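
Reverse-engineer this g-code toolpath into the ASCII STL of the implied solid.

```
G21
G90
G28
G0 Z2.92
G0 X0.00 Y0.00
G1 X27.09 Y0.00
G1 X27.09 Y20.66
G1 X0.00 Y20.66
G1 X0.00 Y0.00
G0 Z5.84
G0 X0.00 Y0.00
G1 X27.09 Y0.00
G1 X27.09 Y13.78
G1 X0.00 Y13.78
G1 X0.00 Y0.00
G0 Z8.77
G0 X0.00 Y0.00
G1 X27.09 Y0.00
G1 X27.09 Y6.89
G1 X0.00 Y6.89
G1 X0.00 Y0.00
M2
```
solid part
  facet normal 0.0000 0.0000 -1.0000
    outer loop
      vertex 27.09 27.55 0.00
      vertex 27.09 0.00 0.00
      vertex 0.00 0.00 0.00
    endloop
  endfacet
  facet normal 0.0000 0.0000 -1.0000
    outer loop
      vertex 0.00 27.55 0.00
      vertex 27.09 27.55 0.00
      vertex 0.00 0.00 0.00
    endloop
  endfacet
  facet normal 0.0000 -1.0000 0.0000
    outer loop
      vertex 0.00 0.00 0.00
      vertex 27.09 0.00 0.00
      vertex 27.09 0.00 11.69
    endloop
  endfacet
  facet normal 0.0000 -1.0000 0.0000
    outer loop
      vertex 0.00 0.00 0.00
      vertex 27.09 0.00 11.69
      vertex 0.00 0.00 11.69
    endloop
  endfacet
  facet normal 0.0000 0.3906 0.9206
    outer loop
      vertex 0.00 0.00 11.69
      vertex 27.09 0.00 11.69
      vertex 27.09 27.55 0.00
    endloop
  endfacet
  facet normal 0.0000 0.3906 0.9206
    outer loop
      vertex 0.00 0.00 11.69
      vertex 27.09 27.55 0.00
      vertex 0.00 27.55 0.00
    endloop
  endfacet
  facet normal -1.0000 0.0000 0.0000
    outer loop
      vertex 0.00 0.00 11.69
      vertex 0.00 27.55 0.00
      vertex 0.00 0.00 0.00
    endloop
  endfacet
  facet normal 1.0000 0.0000 0.0000
    outer loop
      vertex 27.09 0.00 0.00
      vertex 27.09 27.55 0.00
      vertex 27.09 0.00 11.69
    endloop
  endfacet
endsolid part

The G0 Z moves step by Δz≈2.92 mm. The G1 loops shrink linearly with z, so the solid tapers from its base footprint up to z≈11.7. Closing with a flat bottom cap and the tapered top and triangulating gives 8 facets — a wedge (ramp): 27.1 × 27.6 mm base, rising to 11.7 mm along the y=0 edge and sloping linearly to z=0 at y=27.6.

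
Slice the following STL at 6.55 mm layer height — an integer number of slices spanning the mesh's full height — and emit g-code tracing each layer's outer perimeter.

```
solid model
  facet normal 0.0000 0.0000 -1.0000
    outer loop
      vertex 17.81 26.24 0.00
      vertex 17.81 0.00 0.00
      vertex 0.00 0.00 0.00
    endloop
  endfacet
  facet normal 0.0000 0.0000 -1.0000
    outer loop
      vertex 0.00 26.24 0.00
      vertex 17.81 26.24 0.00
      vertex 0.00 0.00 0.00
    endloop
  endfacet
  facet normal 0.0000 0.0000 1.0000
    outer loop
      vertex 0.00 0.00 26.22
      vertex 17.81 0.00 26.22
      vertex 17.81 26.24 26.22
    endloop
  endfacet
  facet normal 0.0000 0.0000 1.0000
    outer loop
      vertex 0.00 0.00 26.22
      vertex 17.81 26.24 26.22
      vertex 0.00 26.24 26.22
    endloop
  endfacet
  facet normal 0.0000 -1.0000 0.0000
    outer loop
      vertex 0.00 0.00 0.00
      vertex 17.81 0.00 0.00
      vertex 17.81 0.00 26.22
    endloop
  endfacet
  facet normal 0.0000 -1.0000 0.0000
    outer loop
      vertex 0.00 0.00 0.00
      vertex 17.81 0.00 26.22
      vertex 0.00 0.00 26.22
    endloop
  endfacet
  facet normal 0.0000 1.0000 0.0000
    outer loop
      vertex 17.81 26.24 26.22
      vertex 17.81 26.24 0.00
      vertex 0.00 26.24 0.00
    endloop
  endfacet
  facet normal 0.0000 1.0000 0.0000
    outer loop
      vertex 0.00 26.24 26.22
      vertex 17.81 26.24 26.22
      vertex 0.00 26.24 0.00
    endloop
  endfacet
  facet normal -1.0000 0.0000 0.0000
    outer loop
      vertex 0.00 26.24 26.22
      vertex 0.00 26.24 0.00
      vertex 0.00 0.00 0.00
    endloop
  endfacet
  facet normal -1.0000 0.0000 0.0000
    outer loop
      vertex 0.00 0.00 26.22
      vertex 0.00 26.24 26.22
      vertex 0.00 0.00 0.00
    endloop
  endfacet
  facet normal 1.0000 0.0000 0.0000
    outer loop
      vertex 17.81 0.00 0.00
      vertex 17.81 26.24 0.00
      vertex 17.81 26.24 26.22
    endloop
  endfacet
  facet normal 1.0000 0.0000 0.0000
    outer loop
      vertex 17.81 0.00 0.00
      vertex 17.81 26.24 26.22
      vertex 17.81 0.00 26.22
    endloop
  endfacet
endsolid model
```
; perimeter-only toolpath
G21 ; units = mm
G90 ; absolute positioning
G28 ; home
; layer 1
G0 Z6.55
G0 X0.00 Y0.00
G1 X17.81 Y0.00
G1 X17.81 Y26.24
G1 X0.00 Y26.24
G1 X0.00 Y0.00
; layer 2
G0 Z13.11
G0 X0.00 Y0.00
G1 X17.81 Y0.00
G1 X17.81 Y26.24
G1 X0.00 Y26.24
G1 X0.00 Y0.00
; layer 3
G0 Z19.66
G0 X0.00 Y0.00
G1 X17.81 Y0.00
G1 X17.81 Y26.24
G1 X0.00 Y26.24
G1 X0.00 Y0.00
; layer 4
G0 Z26.22
G0 X0.00 Y0.00
G1 X17.81 Y0.00
G1 X17.81 Y26.24
G1 X0.00 Y26.24
G1 X0.00 Y0.00
M2 ; end

The solid is a rectangular box, roughly 17.8 × 26.2 mm footprint and 26.2 mm tall. Slicing at Δz = 6.55 mm — 4 equal slices spanning the solid's height, so layer i sits at z = i·h/4 — gives 4 non-empty perimeters. Each is a 4-segment closed polygon; G0 lifts to the layer z and rapids to the start vertex, then G1 traces the edges.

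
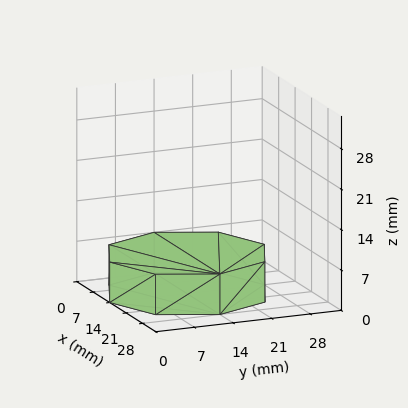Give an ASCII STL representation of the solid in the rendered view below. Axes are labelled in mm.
Reading the render: the shape is a regular 8-sided prism (a cylinder approximated with 8 flat sides), circumscribed radius ≈ 14 mm, height ≈ 7 mm (dimensions read to the nearest mm from the axis ticks). For the STL, each face is triangulated and given an outward normal.

solid part
  facet normal 0.0000 0.0000 -1.0000
    outer loop
      vertex 14.00 28.00 0.00
      vertex 23.90 23.90 0.00
      vertex 28.00 14.00 0.00
    endloop
  endfacet
  facet normal 0.0000 0.0000 -1.0000
    outer loop
      vertex 4.10 23.90 0.00
      vertex 14.00 28.00 0.00
      vertex 28.00 14.00 0.00
    endloop
  endfacet
  facet normal 0.0000 0.0000 -1.0000
    outer loop
      vertex 0.00 14.00 0.00
      vertex 4.10 23.90 0.00
      vertex 28.00 14.00 0.00
    endloop
  endfacet
  facet normal 0.0000 0.0000 -1.0000
    outer loop
      vertex 4.10 4.10 0.00
      vertex 0.00 14.00 0.00
      vertex 28.00 14.00 0.00
    endloop
  endfacet
  facet normal 0.0000 0.0000 -1.0000
    outer loop
      vertex 14.00 0.00 0.00
      vertex 4.10 4.10 0.00
      vertex 28.00 14.00 0.00
    endloop
  endfacet
  facet normal 0.0000 0.0000 -1.0000
    outer loop
      vertex 23.90 4.10 0.00
      vertex 14.00 0.00 0.00
      vertex 28.00 14.00 0.00
    endloop
  endfacet
  facet normal 0.0000 0.0000 1.0000
    outer loop
      vertex 28.00 14.00 7.00
      vertex 23.90 23.90 7.00
      vertex 14.00 28.00 7.00
    endloop
  endfacet
  facet normal 0.0000 0.0000 1.0000
    outer loop
      vertex 28.00 14.00 7.00
      vertex 14.00 28.00 7.00
      vertex 4.10 23.90 7.00
    endloop
  endfacet
  facet normal 0.0000 0.0000 1.0000
    outer loop
      vertex 28.00 14.00 7.00
      vertex 4.10 23.90 7.00
      vertex 0.00 14.00 7.00
    endloop
  endfacet
  facet normal 0.0000 0.0000 1.0000
    outer loop
      vertex 28.00 14.00 7.00
      vertex 0.00 14.00 7.00
      vertex 4.10 4.10 7.00
    endloop
  endfacet
  facet normal 0.0000 0.0000 1.0000
    outer loop
      vertex 28.00 14.00 7.00
      vertex 4.10 4.10 7.00
      vertex 14.00 0.00 7.00
    endloop
  endfacet
  facet normal 0.0000 0.0000 1.0000
    outer loop
      vertex 28.00 14.00 7.00
      vertex 14.00 0.00 7.00
      vertex 23.90 4.10 7.00
    endloop
  endfacet
  facet normal 0.9239 0.3826 0.0000
    outer loop
      vertex 28.00 14.00 0.00
      vertex 23.90 23.90 0.00
      vertex 23.90 23.90 7.00
    endloop
  endfacet
  facet normal 0.9239 0.3826 0.0000
    outer loop
      vertex 28.00 14.00 0.00
      vertex 23.90 23.90 7.00
      vertex 28.00 14.00 7.00
    endloop
  endfacet
  facet normal 0.3826 0.9239 0.0000
    outer loop
      vertex 23.90 23.90 0.00
      vertex 14.00 28.00 0.00
      vertex 14.00 28.00 7.00
    endloop
  endfacet
  facet normal 0.3826 0.9239 0.0000
    outer loop
      vertex 23.90 23.90 0.00
      vertex 14.00 28.00 7.00
      vertex 23.90 23.90 7.00
    endloop
  endfacet
  facet normal -0.3826 0.9239 0.0000
    outer loop
      vertex 14.00 28.00 0.00
      vertex 4.10 23.90 0.00
      vertex 4.10 23.90 7.00
    endloop
  endfacet
  facet normal -0.3826 0.9239 0.0000
    outer loop
      vertex 14.00 28.00 0.00
      vertex 4.10 23.90 7.00
      vertex 14.00 28.00 7.00
    endloop
  endfacet
  facet normal -0.9239 0.3826 0.0000
    outer loop
      vertex 4.10 23.90 0.00
      vertex 0.00 14.00 0.00
      vertex 0.00 14.00 7.00
    endloop
  endfacet
  facet normal -0.9239 0.3826 0.0000
    outer loop
      vertex 4.10 23.90 0.00
      vertex 0.00 14.00 7.00
      vertex 4.10 23.90 7.00
    endloop
  endfacet
  facet normal -0.9239 -0.3826 0.0000
    outer loop
      vertex 0.00 14.00 0.00
      vertex 4.10 4.10 0.00
      vertex 4.10 4.10 7.00
    endloop
  endfacet
  facet normal -0.9239 -0.3826 0.0000
    outer loop
      vertex 0.00 14.00 0.00
      vertex 4.10 4.10 7.00
      vertex 0.00 14.00 7.00
    endloop
  endfacet
  facet normal -0.3826 -0.9239 0.0000
    outer loop
      vertex 4.10 4.10 0.00
      vertex 14.00 0.00 0.00
      vertex 14.00 0.00 7.00
    endloop
  endfacet
  facet normal -0.3826 -0.9239 0.0000
    outer loop
      vertex 4.10 4.10 0.00
      vertex 14.00 0.00 7.00
      vertex 4.10 4.10 7.00
    endloop
  endfacet
  facet normal 0.3826 -0.9239 0.0000
    outer loop
      vertex 14.00 0.00 0.00
      vertex 23.90 4.10 0.00
      vertex 23.90 4.10 7.00
    endloop
  endfacet
  facet normal 0.3826 -0.9239 0.0000
    outer loop
      vertex 14.00 0.00 0.00
      vertex 23.90 4.10 7.00
      vertex 14.00 0.00 7.00
    endloop
  endfacet
  facet normal 0.9239 -0.3826 0.0000
    outer loop
      vertex 23.90 4.10 0.00
      vertex 28.00 14.00 0.00
      vertex 28.00 14.00 7.00
    endloop
  endfacet
  facet normal 0.9239 -0.3826 0.0000
    outer loop
      vertex 23.90 4.10 0.00
      vertex 28.00 14.00 7.00
      vertex 23.90 4.10 7.00
    endloop
  endfacet
endsolid part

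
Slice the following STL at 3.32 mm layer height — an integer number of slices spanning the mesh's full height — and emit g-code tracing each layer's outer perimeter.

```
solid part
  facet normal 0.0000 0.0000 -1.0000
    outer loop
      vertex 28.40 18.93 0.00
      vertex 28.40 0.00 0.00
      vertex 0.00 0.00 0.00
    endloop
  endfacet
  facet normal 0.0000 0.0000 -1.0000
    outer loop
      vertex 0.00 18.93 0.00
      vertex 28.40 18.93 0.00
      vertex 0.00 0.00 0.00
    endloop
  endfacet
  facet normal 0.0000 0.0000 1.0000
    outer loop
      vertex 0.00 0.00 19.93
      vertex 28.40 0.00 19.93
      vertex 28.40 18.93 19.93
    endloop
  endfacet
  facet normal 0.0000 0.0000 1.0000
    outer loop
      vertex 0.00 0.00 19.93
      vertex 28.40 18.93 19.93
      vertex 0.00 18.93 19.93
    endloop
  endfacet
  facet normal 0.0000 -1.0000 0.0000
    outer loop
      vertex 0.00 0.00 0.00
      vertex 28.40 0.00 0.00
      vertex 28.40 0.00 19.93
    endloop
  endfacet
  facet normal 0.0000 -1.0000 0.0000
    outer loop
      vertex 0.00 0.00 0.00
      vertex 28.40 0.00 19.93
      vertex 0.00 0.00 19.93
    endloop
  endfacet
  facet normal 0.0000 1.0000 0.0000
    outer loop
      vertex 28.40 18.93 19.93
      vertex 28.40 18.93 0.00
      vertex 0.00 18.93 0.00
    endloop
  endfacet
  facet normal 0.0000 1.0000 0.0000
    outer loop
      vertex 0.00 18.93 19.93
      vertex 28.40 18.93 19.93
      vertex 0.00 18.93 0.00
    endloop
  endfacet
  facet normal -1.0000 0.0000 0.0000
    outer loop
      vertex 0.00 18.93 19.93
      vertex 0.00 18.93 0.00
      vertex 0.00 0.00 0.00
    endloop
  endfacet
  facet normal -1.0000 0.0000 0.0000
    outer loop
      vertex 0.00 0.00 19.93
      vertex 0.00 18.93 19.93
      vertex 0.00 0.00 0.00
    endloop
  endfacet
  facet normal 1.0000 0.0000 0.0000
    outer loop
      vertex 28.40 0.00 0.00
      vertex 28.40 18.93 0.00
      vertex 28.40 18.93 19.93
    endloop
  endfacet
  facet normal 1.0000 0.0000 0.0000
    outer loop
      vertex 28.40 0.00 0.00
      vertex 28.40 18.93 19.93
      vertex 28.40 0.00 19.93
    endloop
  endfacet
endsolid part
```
; perimeter-only toolpath
G21 ; units = mm
G90 ; absolute positioning
G28 ; home
; layer 1
G0 Z3.32
G0 X0.00 Y0.00
G1 X28.40 Y0.00
G1 X28.40 Y18.93
G1 X0.00 Y18.93
G1 X0.00 Y0.00
; layer 2
G0 Z6.64
G0 X0.00 Y0.00
G1 X28.40 Y0.00
G1 X28.40 Y18.93
G1 X0.00 Y18.93
G1 X0.00 Y0.00
; layer 3
G0 Z9.96
G0 X0.00 Y0.00
G1 X28.40 Y0.00
G1 X28.40 Y18.93
G1 X0.00 Y18.93
G1 X0.00 Y0.00
; layer 4
G0 Z13.29
G0 X0.00 Y0.00
G1 X28.40 Y0.00
G1 X28.40 Y18.93
G1 X0.00 Y18.93
G1 X0.00 Y0.00
; layer 5
G0 Z16.61
G0 X0.00 Y0.00
G1 X28.40 Y0.00
G1 X28.40 Y18.93
G1 X0.00 Y18.93
G1 X0.00 Y0.00
; layer 6
G0 Z19.93
G0 X0.00 Y0.00
G1 X28.40 Y0.00
G1 X28.40 Y18.93
G1 X0.00 Y18.93
G1 X0.00 Y0.00
M2 ; end

The solid is a rectangular box, roughly 28.4 × 18.9 mm footprint and 19.9 mm tall. Slicing at Δz = 3.32 mm — 6 equal slices spanning the solid's height, so layer i sits at z = i·h/6 — gives 6 non-empty perimeters. Each is a 4-segment closed polygon; G0 lifts to the layer z and rapids to the start vertex, then G1 traces the edges.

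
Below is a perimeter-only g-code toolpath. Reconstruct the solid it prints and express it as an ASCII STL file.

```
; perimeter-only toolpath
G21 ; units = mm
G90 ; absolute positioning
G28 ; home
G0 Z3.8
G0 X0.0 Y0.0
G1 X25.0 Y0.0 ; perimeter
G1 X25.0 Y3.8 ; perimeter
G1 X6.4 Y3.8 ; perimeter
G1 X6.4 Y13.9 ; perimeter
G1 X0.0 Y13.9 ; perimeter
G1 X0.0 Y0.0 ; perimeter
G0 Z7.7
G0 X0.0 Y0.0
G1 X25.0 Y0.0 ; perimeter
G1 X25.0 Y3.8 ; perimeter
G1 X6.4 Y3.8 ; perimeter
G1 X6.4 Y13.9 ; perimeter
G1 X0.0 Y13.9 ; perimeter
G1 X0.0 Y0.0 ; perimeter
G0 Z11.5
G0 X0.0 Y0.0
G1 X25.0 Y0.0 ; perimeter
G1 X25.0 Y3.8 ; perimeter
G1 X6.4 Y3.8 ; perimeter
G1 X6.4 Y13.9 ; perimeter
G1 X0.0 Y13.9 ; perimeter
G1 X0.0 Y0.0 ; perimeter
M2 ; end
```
solid part
  facet normal 0.0000 0.0000 -1.0000
    outer loop
      vertex 25.0 3.8 0.0
      vertex 25.0 0.0 0.0
      vertex 0.0 0.0 0.0
    endloop
  endfacet
  facet normal 0.0000 0.0000 -1.0000
    outer loop
      vertex 6.4 3.8 0.0
      vertex 25.0 3.8 0.0
      vertex 0.0 0.0 0.0
    endloop
  endfacet
  facet normal 0.0000 0.0000 -1.0000
    outer loop
      vertex 6.4 13.9 0.0
      vertex 6.4 3.8 0.0
      vertex 0.0 0.0 0.0
    endloop
  endfacet
  facet normal 0.0000 0.0000 -1.0000
    outer loop
      vertex 0.0 13.9 0.0
      vertex 6.4 13.9 0.0
      vertex 0.0 0.0 0.0
    endloop
  endfacet
  facet normal 0.0000 0.0000 1.0000
    outer loop
      vertex 0.0 0.0 11.5
      vertex 25.0 0.0 11.5
      vertex 25.0 3.8 11.5
    endloop
  endfacet
  facet normal 0.0000 0.0000 1.0000
    outer loop
      vertex 0.0 0.0 11.5
      vertex 25.0 3.8 11.5
      vertex 6.4 3.8 11.5
    endloop
  endfacet
  facet normal 0.0000 0.0000 1.0000
    outer loop
      vertex 0.0 0.0 11.5
      vertex 6.4 3.8 11.5
      vertex 6.4 13.9 11.5
    endloop
  endfacet
  facet normal 0.0000 0.0000 1.0000
    outer loop
      vertex 0.0 0.0 11.5
      vertex 6.4 13.9 11.5
      vertex 0.0 13.9 11.5
    endloop
  endfacet
  facet normal 0.0000 -1.0000 0.0000
    outer loop
      vertex 0.0 0.0 0.0
      vertex 25.0 0.0 0.0
      vertex 25.0 0.0 11.5
    endloop
  endfacet
  facet normal 0.0000 -1.0000 0.0000
    outer loop
      vertex 0.0 0.0 0.0
      vertex 25.0 0.0 11.5
      vertex 0.0 0.0 11.5
    endloop
  endfacet
  facet normal 1.0000 0.0000 0.0000
    outer loop
      vertex 25.0 0.0 0.0
      vertex 25.0 3.8 0.0
      vertex 25.0 3.8 11.5
    endloop
  endfacet
  facet normal 1.0000 0.0000 0.0000
    outer loop
      vertex 25.0 0.0 0.0
      vertex 25.0 3.8 11.5
      vertex 25.0 0.0 11.5
    endloop
  endfacet
  facet normal 0.0000 1.0000 0.0000
    outer loop
      vertex 25.0 3.8 0.0
      vertex 6.4 3.8 0.0
      vertex 6.4 3.8 11.5
    endloop
  endfacet
  facet normal 0.0000 1.0000 0.0000
    outer loop
      vertex 25.0 3.8 0.0
      vertex 6.4 3.8 11.5
      vertex 25.0 3.8 11.5
    endloop
  endfacet
  facet normal 1.0000 0.0000 0.0000
    outer loop
      vertex 6.4 3.8 0.0
      vertex 6.4 13.9 0.0
      vertex 6.4 13.9 11.5
    endloop
  endfacet
  facet normal 1.0000 0.0000 0.0000
    outer loop
      vertex 6.4 3.8 0.0
      vertex 6.4 13.9 11.5
      vertex 6.4 3.8 11.5
    endloop
  endfacet
  facet normal 0.0000 1.0000 0.0000
    outer loop
      vertex 6.4 13.9 0.0
      vertex 0.0 13.9 0.0
      vertex 0.0 13.9 11.5
    endloop
  endfacet
  facet normal 0.0000 1.0000 0.0000
    outer loop
      vertex 6.4 13.9 0.0
      vertex 0.0 13.9 11.5
      vertex 6.4 13.9 11.5
    endloop
  endfacet
  facet normal -1.0000 0.0000 0.0000
    outer loop
      vertex 0.0 13.9 0.0
      vertex 0.0 0.0 0.0
      vertex 0.0 0.0 11.5
    endloop
  endfacet
  facet normal -1.0000 0.0000 0.0000
    outer loop
      vertex 0.0 13.9 0.0
      vertex 0.0 0.0 11.5
      vertex 0.0 13.9 11.5
    endloop
  endfacet
endsolid part

The G0 Z moves step by Δz≈3.8 mm. Every layer's G1 loop is the same polygon, so the solid is a straight extrusion of it from z=0 to z≈11.5. Closing with flat bottom and top caps and triangulating gives 20 facets — an L-shaped prism: outer 25 × 13.9 mm, arm thicknesses ≈ 3.8 mm (horizontal) and 6.4 mm (vertical), extruded 11.5 mm in z.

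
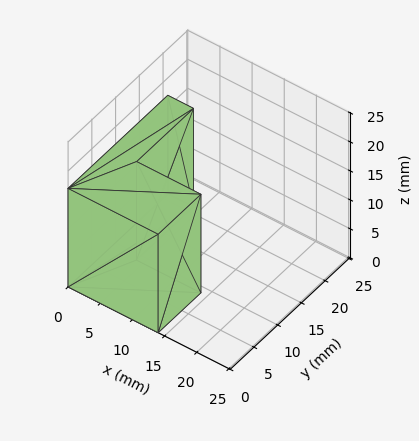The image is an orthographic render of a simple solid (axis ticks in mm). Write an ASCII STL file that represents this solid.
Reading the render: the shape is an L-shaped prism: outer 14 × 21 mm, arm thicknesses ≈ 9 mm (horizontal) and 4 mm (vertical), extruded 17 mm in z (dimensions read to the nearest mm from the axis ticks). For the STL, each face is triangulated and given an outward normal.

solid part
  facet normal 0.0000 0.0000 -1.0000
    outer loop
      vertex 14.00 9.00 0.00
      vertex 14.00 0.00 0.00
      vertex 0.00 0.00 0.00
    endloop
  endfacet
  facet normal 0.0000 0.0000 -1.0000
    outer loop
      vertex 4.00 9.00 0.00
      vertex 14.00 9.00 0.00
      vertex 0.00 0.00 0.00
    endloop
  endfacet
  facet normal 0.0000 0.0000 -1.0000
    outer loop
      vertex 4.00 21.00 0.00
      vertex 4.00 9.00 0.00
      vertex 0.00 0.00 0.00
    endloop
  endfacet
  facet normal 0.0000 0.0000 -1.0000
    outer loop
      vertex 0.00 21.00 0.00
      vertex 4.00 21.00 0.00
      vertex 0.00 0.00 0.00
    endloop
  endfacet
  facet normal 0.0000 0.0000 1.0000
    outer loop
      vertex 0.00 0.00 17.00
      vertex 14.00 0.00 17.00
      vertex 14.00 9.00 17.00
    endloop
  endfacet
  facet normal 0.0000 0.0000 1.0000
    outer loop
      vertex 0.00 0.00 17.00
      vertex 14.00 9.00 17.00
      vertex 4.00 9.00 17.00
    endloop
  endfacet
  facet normal 0.0000 0.0000 1.0000
    outer loop
      vertex 0.00 0.00 17.00
      vertex 4.00 9.00 17.00
      vertex 4.00 21.00 17.00
    endloop
  endfacet
  facet normal 0.0000 0.0000 1.0000
    outer loop
      vertex 0.00 0.00 17.00
      vertex 4.00 21.00 17.00
      vertex 0.00 21.00 17.00
    endloop
  endfacet
  facet normal 0.0000 -1.0000 0.0000
    outer loop
      vertex 0.00 0.00 0.00
      vertex 14.00 0.00 0.00
      vertex 14.00 0.00 17.00
    endloop
  endfacet
  facet normal 0.0000 -1.0000 0.0000
    outer loop
      vertex 0.00 0.00 0.00
      vertex 14.00 0.00 17.00
      vertex 0.00 0.00 17.00
    endloop
  endfacet
  facet normal 1.0000 0.0000 0.0000
    outer loop
      vertex 14.00 0.00 0.00
      vertex 14.00 9.00 0.00
      vertex 14.00 9.00 17.00
    endloop
  endfacet
  facet normal 1.0000 0.0000 0.0000
    outer loop
      vertex 14.00 0.00 0.00
      vertex 14.00 9.00 17.00
      vertex 14.00 0.00 17.00
    endloop
  endfacet
  facet normal 0.0000 1.0000 0.0000
    outer loop
      vertex 14.00 9.00 0.00
      vertex 4.00 9.00 0.00
      vertex 4.00 9.00 17.00
    endloop
  endfacet
  facet normal 0.0000 1.0000 0.0000
    outer loop
      vertex 14.00 9.00 0.00
      vertex 4.00 9.00 17.00
      vertex 14.00 9.00 17.00
    endloop
  endfacet
  facet normal 1.0000 0.0000 0.0000
    outer loop
      vertex 4.00 9.00 0.00
      vertex 4.00 21.00 0.00
      vertex 4.00 21.00 17.00
    endloop
  endfacet
  facet normal 1.0000 0.0000 0.0000
    outer loop
      vertex 4.00 9.00 0.00
      vertex 4.00 21.00 17.00
      vertex 4.00 9.00 17.00
    endloop
  endfacet
  facet normal 0.0000 1.0000 0.0000
    outer loop
      vertex 4.00 21.00 0.00
      vertex 0.00 21.00 0.00
      vertex 0.00 21.00 17.00
    endloop
  endfacet
  facet normal 0.0000 1.0000 0.0000
    outer loop
      vertex 4.00 21.00 0.00
      vertex 0.00 21.00 17.00
      vertex 4.00 21.00 17.00
    endloop
  endfacet
  facet normal -1.0000 0.0000 0.0000
    outer loop
      vertex 0.00 21.00 0.00
      vertex 0.00 0.00 0.00
      vertex 0.00 0.00 17.00
    endloop
  endfacet
  facet normal -1.0000 0.0000 0.0000
    outer loop
      vertex 0.00 21.00 0.00
      vertex 0.00 0.00 17.00
      vertex 0.00 21.00 17.00
    endloop
  endfacet
endsolid part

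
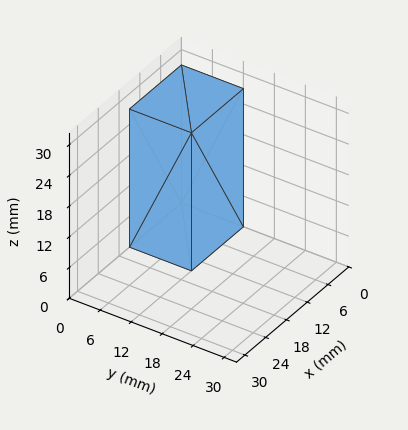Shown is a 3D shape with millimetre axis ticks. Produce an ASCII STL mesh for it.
Reading the render: the shape is a rectangular box, roughly 15 × 12 mm footprint and 27 mm tall (dimensions read to the nearest mm from the axis ticks). For the STL, each face is triangulated and given an outward normal.

solid part
  facet normal 0.0000 0.0000 -1.0000
    outer loop
      vertex 15.000 12.000 0.000
      vertex 15.000 0.000 0.000
      vertex 0.000 0.000 0.000
    endloop
  endfacet
  facet normal 0.0000 0.0000 -1.0000
    outer loop
      vertex 0.000 12.000 0.000
      vertex 15.000 12.000 0.000
      vertex 0.000 0.000 0.000
    endloop
  endfacet
  facet normal 0.0000 0.0000 1.0000
    outer loop
      vertex 0.000 0.000 27.000
      vertex 15.000 0.000 27.000
      vertex 15.000 12.000 27.000
    endloop
  endfacet
  facet normal 0.0000 0.0000 1.0000
    outer loop
      vertex 0.000 0.000 27.000
      vertex 15.000 12.000 27.000
      vertex 0.000 12.000 27.000
    endloop
  endfacet
  facet normal 0.0000 -1.0000 0.0000
    outer loop
      vertex 0.000 0.000 0.000
      vertex 15.000 0.000 0.000
      vertex 15.000 0.000 27.000
    endloop
  endfacet
  facet normal 0.0000 -1.0000 0.0000
    outer loop
      vertex 0.000 0.000 0.000
      vertex 15.000 0.000 27.000
      vertex 0.000 0.000 27.000
    endloop
  endfacet
  facet normal 0.0000 1.0000 0.0000
    outer loop
      vertex 15.000 12.000 27.000
      vertex 15.000 12.000 0.000
      vertex 0.000 12.000 0.000
    endloop
  endfacet
  facet normal 0.0000 1.0000 0.0000
    outer loop
      vertex 0.000 12.000 27.000
      vertex 15.000 12.000 27.000
      vertex 0.000 12.000 0.000
    endloop
  endfacet
  facet normal -1.0000 0.0000 0.0000
    outer loop
      vertex 0.000 12.000 27.000
      vertex 0.000 12.000 0.000
      vertex 0.000 0.000 0.000
    endloop
  endfacet
  facet normal -1.0000 0.0000 0.0000
    outer loop
      vertex 0.000 0.000 27.000
      vertex 0.000 12.000 27.000
      vertex 0.000 0.000 0.000
    endloop
  endfacet
  facet normal 1.0000 0.0000 0.0000
    outer loop
      vertex 15.000 0.000 0.000
      vertex 15.000 12.000 0.000
      vertex 15.000 12.000 27.000
    endloop
  endfacet
  facet normal 1.0000 0.0000 0.0000
    outer loop
      vertex 15.000 0.000 0.000
      vertex 15.000 12.000 27.000
      vertex 15.000 0.000 27.000
    endloop
  endfacet
endsolid part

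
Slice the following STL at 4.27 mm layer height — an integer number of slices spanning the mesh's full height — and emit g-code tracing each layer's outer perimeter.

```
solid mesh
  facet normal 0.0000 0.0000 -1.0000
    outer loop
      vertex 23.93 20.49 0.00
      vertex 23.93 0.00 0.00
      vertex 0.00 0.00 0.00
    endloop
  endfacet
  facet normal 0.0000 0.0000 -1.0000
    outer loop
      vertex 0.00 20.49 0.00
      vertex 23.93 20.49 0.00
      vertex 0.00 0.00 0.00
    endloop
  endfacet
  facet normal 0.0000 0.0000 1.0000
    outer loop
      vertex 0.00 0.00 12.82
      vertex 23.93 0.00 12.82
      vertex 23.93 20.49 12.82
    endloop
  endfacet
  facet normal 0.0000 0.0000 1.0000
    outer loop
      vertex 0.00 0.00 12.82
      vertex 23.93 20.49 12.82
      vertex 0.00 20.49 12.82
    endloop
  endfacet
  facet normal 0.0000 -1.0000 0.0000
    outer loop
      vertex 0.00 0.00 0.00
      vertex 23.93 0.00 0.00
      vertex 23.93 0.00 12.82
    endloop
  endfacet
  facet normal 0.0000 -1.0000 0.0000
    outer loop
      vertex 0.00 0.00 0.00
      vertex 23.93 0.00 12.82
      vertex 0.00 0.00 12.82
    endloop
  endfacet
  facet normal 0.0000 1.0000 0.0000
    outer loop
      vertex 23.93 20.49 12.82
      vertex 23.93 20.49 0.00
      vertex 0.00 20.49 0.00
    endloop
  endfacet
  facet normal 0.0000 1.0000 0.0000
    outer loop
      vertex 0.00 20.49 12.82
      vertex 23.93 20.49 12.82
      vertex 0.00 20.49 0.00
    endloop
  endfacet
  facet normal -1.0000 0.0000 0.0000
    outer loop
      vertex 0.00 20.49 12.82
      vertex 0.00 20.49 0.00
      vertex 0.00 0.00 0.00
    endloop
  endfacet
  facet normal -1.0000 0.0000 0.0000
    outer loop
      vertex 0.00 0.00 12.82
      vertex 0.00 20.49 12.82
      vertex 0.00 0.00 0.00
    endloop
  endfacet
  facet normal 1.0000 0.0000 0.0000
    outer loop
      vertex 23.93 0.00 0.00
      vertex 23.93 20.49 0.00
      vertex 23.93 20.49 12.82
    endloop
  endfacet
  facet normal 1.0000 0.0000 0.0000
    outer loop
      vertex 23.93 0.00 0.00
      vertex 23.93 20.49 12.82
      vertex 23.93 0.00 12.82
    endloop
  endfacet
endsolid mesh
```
; perimeter-only toolpath
G21 ; units = mm
G90 ; absolute positioning
G28 ; home
; layer 1
G0 Z4.27
G0 X0.00 Y0.00
G1 X23.93 Y0.00
G1 X23.93 Y20.49
G1 X0.00 Y20.49
G1 X0.00 Y0.00
; layer 2
G0 Z8.55
G0 X0.00 Y0.00
G1 X23.93 Y0.00
G1 X23.93 Y20.49
G1 X0.00 Y20.49
G1 X0.00 Y0.00
; layer 3
G0 Z12.82
G0 X0.00 Y0.00
G1 X23.93 Y0.00
G1 X23.93 Y20.49
G1 X0.00 Y20.49
G1 X0.00 Y0.00
M2 ; end

The solid is a rectangular box, roughly 23.9 × 20.5 mm footprint and 12.8 mm tall. Slicing at Δz = 4.27 mm — 3 equal slices spanning the solid's height, so layer i sits at z = i·h/3 — gives 3 non-empty perimeters. Each is a 4-segment closed polygon; G0 lifts to the layer z and rapids to the start vertex, then G1 traces the edges.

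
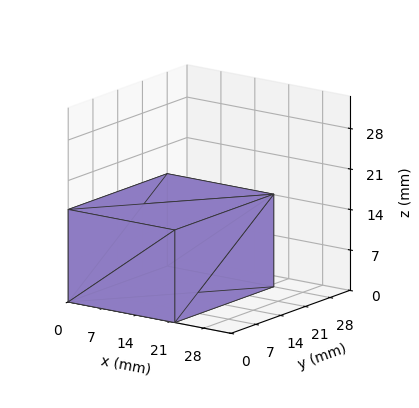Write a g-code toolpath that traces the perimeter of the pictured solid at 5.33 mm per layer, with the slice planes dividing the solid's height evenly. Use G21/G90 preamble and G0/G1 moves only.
Reading the render: the shape is a rectangular box, roughly 22 × 28 mm footprint and 16 mm tall (dimensions read to the nearest mm from the axis ticks). For the g-code, the solid's height is divided into equal slices at the stated Δz and each level perimeter traced with G1 moves after a G0 lift.

; perimeter-only toolpath
G21 ; units = mm
G90 ; absolute positioning
G28 ; home
; layer 1
G0 Z5.33
G0 X0.00 Y0.00
G1 X22.00 Y0.00
G1 X22.00 Y28.00
G1 X0.00 Y28.00
G1 X0.00 Y0.00
; layer 2
G0 Z10.67
G0 X0.00 Y0.00
G1 X22.00 Y0.00
G1 X22.00 Y28.00
G1 X0.00 Y28.00
G1 X0.00 Y0.00
; layer 3
G0 Z16.00
G0 X0.00 Y0.00
G1 X22.00 Y0.00
G1 X22.00 Y28.00
G1 X0.00 Y28.00
G1 X0.00 Y0.00
M2 ; end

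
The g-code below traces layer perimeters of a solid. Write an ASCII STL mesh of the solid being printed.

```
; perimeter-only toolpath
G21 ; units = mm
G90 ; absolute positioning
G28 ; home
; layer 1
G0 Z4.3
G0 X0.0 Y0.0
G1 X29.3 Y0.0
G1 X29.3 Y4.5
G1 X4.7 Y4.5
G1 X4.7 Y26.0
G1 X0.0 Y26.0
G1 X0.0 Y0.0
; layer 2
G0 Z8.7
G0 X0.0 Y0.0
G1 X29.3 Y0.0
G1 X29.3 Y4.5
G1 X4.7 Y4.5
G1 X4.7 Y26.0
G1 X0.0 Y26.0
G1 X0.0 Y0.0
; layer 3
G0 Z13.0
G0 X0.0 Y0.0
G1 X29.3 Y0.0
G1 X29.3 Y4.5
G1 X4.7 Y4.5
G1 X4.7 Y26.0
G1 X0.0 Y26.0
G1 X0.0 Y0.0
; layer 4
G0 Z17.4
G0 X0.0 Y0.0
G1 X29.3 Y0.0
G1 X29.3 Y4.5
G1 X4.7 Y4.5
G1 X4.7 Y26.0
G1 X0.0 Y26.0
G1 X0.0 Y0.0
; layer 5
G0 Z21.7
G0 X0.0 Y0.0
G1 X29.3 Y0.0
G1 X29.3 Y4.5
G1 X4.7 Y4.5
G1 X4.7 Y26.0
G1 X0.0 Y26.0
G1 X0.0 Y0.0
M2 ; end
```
solid part
  facet normal 0.0000 0.0000 -1.0000
    outer loop
      vertex 29.3 4.5 0.0
      vertex 29.3 0.0 0.0
      vertex 0.0 0.0 0.0
    endloop
  endfacet
  facet normal 0.0000 0.0000 -1.0000
    outer loop
      vertex 4.7 4.5 0.0
      vertex 29.3 4.5 0.0
      vertex 0.0 0.0 0.0
    endloop
  endfacet
  facet normal 0.0000 0.0000 -1.0000
    outer loop
      vertex 4.7 26.0 0.0
      vertex 4.7 4.5 0.0
      vertex 0.0 0.0 0.0
    endloop
  endfacet
  facet normal 0.0000 0.0000 -1.0000
    outer loop
      vertex 0.0 26.0 0.0
      vertex 4.7 26.0 0.0
      vertex 0.0 0.0 0.0
    endloop
  endfacet
  facet normal 0.0000 0.0000 1.0000
    outer loop
      vertex 0.0 0.0 21.7
      vertex 29.3 0.0 21.7
      vertex 29.3 4.5 21.7
    endloop
  endfacet
  facet normal 0.0000 0.0000 1.0000
    outer loop
      vertex 0.0 0.0 21.7
      vertex 29.3 4.5 21.7
      vertex 4.7 4.5 21.7
    endloop
  endfacet
  facet normal 0.0000 0.0000 1.0000
    outer loop
      vertex 0.0 0.0 21.7
      vertex 4.7 4.5 21.7
      vertex 4.7 26.0 21.7
    endloop
  endfacet
  facet normal 0.0000 0.0000 1.0000
    outer loop
      vertex 0.0 0.0 21.7
      vertex 4.7 26.0 21.7
      vertex 0.0 26.0 21.7
    endloop
  endfacet
  facet normal 0.0000 -1.0000 0.0000
    outer loop
      vertex 0.0 0.0 0.0
      vertex 29.3 0.0 0.0
      vertex 29.3 0.0 21.7
    endloop
  endfacet
  facet normal 0.0000 -1.0000 0.0000
    outer loop
      vertex 0.0 0.0 0.0
      vertex 29.3 0.0 21.7
      vertex 0.0 0.0 21.7
    endloop
  endfacet
  facet normal 1.0000 0.0000 0.0000
    outer loop
      vertex 29.3 0.0 0.0
      vertex 29.3 4.5 0.0
      vertex 29.3 4.5 21.7
    endloop
  endfacet
  facet normal 1.0000 0.0000 0.0000
    outer loop
      vertex 29.3 0.0 0.0
      vertex 29.3 4.5 21.7
      vertex 29.3 0.0 21.7
    endloop
  endfacet
  facet normal 0.0000 1.0000 0.0000
    outer loop
      vertex 29.3 4.5 0.0
      vertex 4.7 4.5 0.0
      vertex 4.7 4.5 21.7
    endloop
  endfacet
  facet normal 0.0000 1.0000 0.0000
    outer loop
      vertex 29.3 4.5 0.0
      vertex 4.7 4.5 21.7
      vertex 29.3 4.5 21.7
    endloop
  endfacet
  facet normal 1.0000 0.0000 0.0000
    outer loop
      vertex 4.7 4.5 0.0
      vertex 4.7 26.0 0.0
      vertex 4.7 26.0 21.7
    endloop
  endfacet
  facet normal 1.0000 0.0000 0.0000
    outer loop
      vertex 4.7 4.5 0.0
      vertex 4.7 26.0 21.7
      vertex 4.7 4.5 21.7
    endloop
  endfacet
  facet normal 0.0000 1.0000 0.0000
    outer loop
      vertex 4.7 26.0 0.0
      vertex 0.0 26.0 0.0
      vertex 0.0 26.0 21.7
    endloop
  endfacet
  facet normal 0.0000 1.0000 0.0000
    outer loop
      vertex 4.7 26.0 0.0
      vertex 0.0 26.0 21.7
      vertex 4.7 26.0 21.7
    endloop
  endfacet
  facet normal -1.0000 0.0000 0.0000
    outer loop
      vertex 0.0 26.0 0.0
      vertex 0.0 0.0 0.0
      vertex 0.0 0.0 21.7
    endloop
  endfacet
  facet normal -1.0000 0.0000 0.0000
    outer loop
      vertex 0.0 26.0 0.0
      vertex 0.0 0.0 21.7
      vertex 0.0 26.0 21.7
    endloop
  endfacet
endsolid part

The G0 Z moves step by Δz≈4.3 mm. Every layer's G1 loop is the same polygon, so the solid is a straight extrusion of it from z=0 to z≈21.7. Closing with flat bottom and top caps and triangulating gives 20 facets — an L-shaped prism: outer 29.3 × 26 mm, arm thicknesses ≈ 4.5 mm (horizontal) and 4.7 mm (vertical), extruded 21.7 mm in z.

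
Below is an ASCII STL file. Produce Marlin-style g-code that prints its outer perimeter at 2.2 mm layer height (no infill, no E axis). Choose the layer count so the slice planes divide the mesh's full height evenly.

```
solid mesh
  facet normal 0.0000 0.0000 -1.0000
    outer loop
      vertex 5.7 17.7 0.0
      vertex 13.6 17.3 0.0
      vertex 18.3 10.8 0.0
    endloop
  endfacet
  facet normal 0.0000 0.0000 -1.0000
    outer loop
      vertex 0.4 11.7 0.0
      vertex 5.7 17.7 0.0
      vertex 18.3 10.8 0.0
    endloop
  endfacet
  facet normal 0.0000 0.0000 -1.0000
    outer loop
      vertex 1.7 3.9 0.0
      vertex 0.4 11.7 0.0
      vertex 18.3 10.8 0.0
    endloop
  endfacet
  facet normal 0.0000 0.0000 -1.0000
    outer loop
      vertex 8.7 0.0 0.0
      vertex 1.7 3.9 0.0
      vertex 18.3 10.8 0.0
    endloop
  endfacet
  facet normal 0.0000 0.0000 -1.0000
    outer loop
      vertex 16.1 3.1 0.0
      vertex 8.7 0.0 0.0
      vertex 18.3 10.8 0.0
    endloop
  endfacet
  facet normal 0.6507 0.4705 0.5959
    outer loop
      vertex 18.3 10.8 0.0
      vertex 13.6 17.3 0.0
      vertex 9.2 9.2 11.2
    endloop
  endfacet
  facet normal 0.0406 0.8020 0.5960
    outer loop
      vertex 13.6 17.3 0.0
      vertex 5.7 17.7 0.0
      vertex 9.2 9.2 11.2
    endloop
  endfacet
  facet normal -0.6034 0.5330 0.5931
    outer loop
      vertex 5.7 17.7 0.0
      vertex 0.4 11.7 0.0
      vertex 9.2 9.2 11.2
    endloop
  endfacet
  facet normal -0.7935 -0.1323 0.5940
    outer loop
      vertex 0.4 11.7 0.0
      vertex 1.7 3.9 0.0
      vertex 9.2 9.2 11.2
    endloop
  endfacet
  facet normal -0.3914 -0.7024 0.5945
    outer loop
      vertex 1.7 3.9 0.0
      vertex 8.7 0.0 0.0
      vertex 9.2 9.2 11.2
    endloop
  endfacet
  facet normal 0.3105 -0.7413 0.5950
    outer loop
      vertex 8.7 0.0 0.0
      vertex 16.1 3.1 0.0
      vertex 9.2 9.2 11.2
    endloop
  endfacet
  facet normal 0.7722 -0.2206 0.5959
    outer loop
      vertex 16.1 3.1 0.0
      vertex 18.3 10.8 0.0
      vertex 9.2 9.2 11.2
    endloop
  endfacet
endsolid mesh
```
; perimeter-only toolpath
G21 ; units = mm
G90 ; absolute positioning
G28 ; home
; layer 1
G0 Z2.2
G0 X16.5 Y10.5
G1 X12.7 Y15.7
G1 X6.4 Y16.0
G1 X2.2 Y11.2
G1 X3.2 Y5.0
G1 X8.8 Y1.8
G1 X14.7 Y4.3
G1 X16.5 Y10.5
; layer 2
G0 Z4.5
G0 X14.7 Y10.2
G1 X11.8 Y14.1
G1 X7.1 Y14.3
G1 X3.9 Y10.7
G1 X4.7 Y6.0
G1 X8.9 Y3.7
G1 X13.3 Y5.5
G1 X14.7 Y10.2
; layer 3
G0 Z6.7
G0 X12.8 Y9.8
G1 X11.0 Y12.4
G1 X7.8 Y12.6
G1 X5.7 Y10.2
G1 X6.2 Y7.1
G1 X9.0 Y5.5
G1 X12.0 Y6.8
G1 X12.8 Y9.8
; layer 4
G0 Z9.0
G0 X11.0 Y9.5
G1 X10.1 Y10.8
G1 X8.5 Y10.9
G1 X7.4 Y9.7
G1 X7.7 Y8.1
G1 X9.1 Y7.4
G1 X10.6 Y8.0
G1 X11.0 Y9.5
M2 ; end

The solid is a regular 7-sided pyramid, base circumscribed radius ≈ 9.2 mm, apex at z ≈ 11.2 mm. Slicing at Δz = 2.2 mm — 5 equal slices spanning the solid's height, so layer i sits at z = i·h/5 — gives 4 non-empty perimeters. Each is a 7-segment closed polygon; G0 lifts to the layer z and rapids to the start vertex, then G1 traces the edges. The cross-section shrinks linearly with z (the slice at the apex is degenerate and omitted).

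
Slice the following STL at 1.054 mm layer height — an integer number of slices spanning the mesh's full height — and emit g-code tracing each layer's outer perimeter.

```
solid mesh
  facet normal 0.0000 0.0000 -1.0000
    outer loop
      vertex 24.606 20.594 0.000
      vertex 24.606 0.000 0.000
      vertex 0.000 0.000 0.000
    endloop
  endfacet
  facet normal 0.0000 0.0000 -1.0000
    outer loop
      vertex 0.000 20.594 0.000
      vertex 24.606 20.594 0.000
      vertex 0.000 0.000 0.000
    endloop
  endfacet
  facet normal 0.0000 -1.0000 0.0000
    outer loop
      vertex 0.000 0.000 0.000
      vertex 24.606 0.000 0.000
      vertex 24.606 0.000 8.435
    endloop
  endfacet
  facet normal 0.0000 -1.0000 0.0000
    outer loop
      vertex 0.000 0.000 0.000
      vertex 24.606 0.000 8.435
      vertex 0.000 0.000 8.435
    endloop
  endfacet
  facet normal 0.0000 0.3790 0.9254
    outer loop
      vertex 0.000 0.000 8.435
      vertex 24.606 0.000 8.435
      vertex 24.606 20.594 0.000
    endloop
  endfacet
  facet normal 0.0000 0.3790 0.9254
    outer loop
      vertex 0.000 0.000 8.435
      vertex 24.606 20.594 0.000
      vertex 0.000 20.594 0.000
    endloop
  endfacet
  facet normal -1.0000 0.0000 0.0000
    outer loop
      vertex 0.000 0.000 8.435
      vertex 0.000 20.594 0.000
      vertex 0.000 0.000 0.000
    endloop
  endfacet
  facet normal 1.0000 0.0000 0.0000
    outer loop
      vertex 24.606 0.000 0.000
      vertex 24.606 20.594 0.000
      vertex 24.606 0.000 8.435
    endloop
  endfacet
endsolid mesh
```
; perimeter-only toolpath
G21 ; units = mm
G90 ; absolute positioning
G28 ; home
; layer 1
G0 Z1.054
G0 X0.000 Y0.000
G1 X24.606 Y0.000
G1 X24.606 Y18.020
G1 X0.000 Y18.020
G1 X0.000 Y0.000
; layer 2
G0 Z2.109
G0 X0.000 Y0.000
G1 X24.606 Y0.000
G1 X24.606 Y15.446
G1 X0.000 Y15.446
G1 X0.000 Y0.000
; layer 3
G0 Z3.163
G0 X0.000 Y0.000
G1 X24.606 Y0.000
G1 X24.606 Y12.871
G1 X0.000 Y12.871
G1 X0.000 Y0.000
; layer 4
G0 Z4.218
G0 X0.000 Y0.000
G1 X24.606 Y0.000
G1 X24.606 Y10.297
G1 X0.000 Y10.297
G1 X0.000 Y0.000
; layer 5
G0 Z5.272
G0 X0.000 Y0.000
G1 X24.606 Y0.000
G1 X24.606 Y7.723
G1 X0.000 Y7.723
G1 X0.000 Y0.000
; layer 6
G0 Z6.326
G0 X0.000 Y0.000
G1 X24.606 Y0.000
G1 X24.606 Y5.149
G1 X0.000 Y5.149
G1 X0.000 Y0.000
; layer 7
G0 Z7.381
G0 X0.000 Y0.000
G1 X24.606 Y0.000
G1 X24.606 Y2.574
G1 X0.000 Y2.574
G1 X0.000 Y0.000
M2 ; end

The solid is a wedge (ramp): 24.6 × 20.6 mm base, rising to 8.44 mm along the y=0 edge and sloping linearly to z=0 at y=20.6. Slicing at Δz = 1.054 mm — 8 equal slices spanning the solid's height, so layer i sits at z = i·h/8 — gives 7 non-empty perimeters. Each is a 4-segment closed polygon; G0 lifts to the layer z and rapids to the start vertex, then G1 traces the edges. The cross-section shrinks linearly with z (the slice at the apex is degenerate and omitted).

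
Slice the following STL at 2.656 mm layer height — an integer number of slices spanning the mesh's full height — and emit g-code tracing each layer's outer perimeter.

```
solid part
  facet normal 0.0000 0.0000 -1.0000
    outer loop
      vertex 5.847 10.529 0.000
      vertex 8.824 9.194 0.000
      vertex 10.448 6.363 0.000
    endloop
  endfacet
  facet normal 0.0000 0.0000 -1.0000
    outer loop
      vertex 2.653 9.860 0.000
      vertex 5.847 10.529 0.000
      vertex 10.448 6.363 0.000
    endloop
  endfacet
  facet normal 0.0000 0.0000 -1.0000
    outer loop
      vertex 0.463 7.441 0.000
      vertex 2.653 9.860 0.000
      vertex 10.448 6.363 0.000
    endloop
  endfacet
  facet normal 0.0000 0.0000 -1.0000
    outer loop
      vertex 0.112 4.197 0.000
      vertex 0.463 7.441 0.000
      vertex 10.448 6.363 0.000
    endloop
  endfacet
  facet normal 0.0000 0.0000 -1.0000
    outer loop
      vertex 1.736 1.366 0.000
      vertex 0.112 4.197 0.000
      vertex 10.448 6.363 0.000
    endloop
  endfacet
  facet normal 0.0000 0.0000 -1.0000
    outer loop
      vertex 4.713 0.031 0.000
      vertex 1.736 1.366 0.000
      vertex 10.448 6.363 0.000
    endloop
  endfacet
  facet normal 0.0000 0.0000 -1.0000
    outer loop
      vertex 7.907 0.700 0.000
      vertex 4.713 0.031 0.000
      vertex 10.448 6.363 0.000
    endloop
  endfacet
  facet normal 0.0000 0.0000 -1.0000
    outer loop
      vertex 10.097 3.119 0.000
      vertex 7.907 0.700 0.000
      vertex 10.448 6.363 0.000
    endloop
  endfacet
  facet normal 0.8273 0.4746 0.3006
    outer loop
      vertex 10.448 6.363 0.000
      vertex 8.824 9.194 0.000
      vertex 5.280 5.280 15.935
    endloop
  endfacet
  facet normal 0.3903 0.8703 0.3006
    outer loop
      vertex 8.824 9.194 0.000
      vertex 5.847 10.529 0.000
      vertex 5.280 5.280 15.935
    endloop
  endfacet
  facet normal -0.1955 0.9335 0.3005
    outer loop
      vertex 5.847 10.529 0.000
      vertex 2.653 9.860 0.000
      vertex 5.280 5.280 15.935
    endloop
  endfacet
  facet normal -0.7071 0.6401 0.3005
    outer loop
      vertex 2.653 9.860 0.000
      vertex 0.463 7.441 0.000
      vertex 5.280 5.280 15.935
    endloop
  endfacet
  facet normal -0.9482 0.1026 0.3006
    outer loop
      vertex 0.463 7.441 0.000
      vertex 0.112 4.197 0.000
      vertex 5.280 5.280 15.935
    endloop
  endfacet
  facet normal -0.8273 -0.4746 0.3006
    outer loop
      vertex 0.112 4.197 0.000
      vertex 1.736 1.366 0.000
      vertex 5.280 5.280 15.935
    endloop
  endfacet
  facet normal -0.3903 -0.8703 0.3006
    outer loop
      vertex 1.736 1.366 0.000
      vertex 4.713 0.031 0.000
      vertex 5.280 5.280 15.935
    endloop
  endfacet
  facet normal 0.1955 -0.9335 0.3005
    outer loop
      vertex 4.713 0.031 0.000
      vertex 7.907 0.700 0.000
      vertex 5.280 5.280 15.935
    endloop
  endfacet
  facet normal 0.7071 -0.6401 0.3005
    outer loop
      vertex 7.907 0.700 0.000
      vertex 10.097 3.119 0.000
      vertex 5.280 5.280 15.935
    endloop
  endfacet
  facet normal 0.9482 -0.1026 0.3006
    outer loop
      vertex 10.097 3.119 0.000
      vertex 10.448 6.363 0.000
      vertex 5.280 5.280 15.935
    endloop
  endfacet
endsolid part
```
; perimeter-only toolpath
G21 ; units = mm
G90 ; absolute positioning
G28 ; home
; layer 1
G0 Z2.656
G0 X9.587 Y6.183
G1 X8.233 Y8.542
G1 X5.753 Y9.654
G1 X3.091 Y9.097
G1 X1.266 Y7.081
G1 X0.973 Y4.377
G1 X2.327 Y2.018
G1 X4.808 Y0.906
G1 X7.469 Y1.463
G1 X9.294 Y3.479
G1 X9.587 Y6.183
; layer 2
G0 Z5.312
G0 X8.725 Y6.002
G1 X7.643 Y7.889
G1 X5.658 Y8.779
G1 X3.529 Y8.333
G1 X2.069 Y6.721
G1 X1.835 Y4.558
G1 X2.917 Y2.671
G1 X4.902 Y1.781
G1 X7.031 Y2.227
G1 X8.491 Y3.839
G1 X8.725 Y6.002
; layer 3
G0 Z7.967
G0 X7.864 Y5.822
G1 X7.052 Y7.237
G1 X5.564 Y7.905
G1 X3.966 Y7.570
G1 X2.872 Y6.361
G1 X2.696 Y4.739
G1 X3.508 Y3.323
G1 X4.997 Y2.655
G1 X6.594 Y2.990
G1 X7.688 Y4.200
G1 X7.864 Y5.822
; layer 4
G0 Z10.623
G0 X7.003 Y5.641
G1 X6.461 Y6.585
G1 X5.469 Y7.030
G1 X4.404 Y6.807
G1 X3.674 Y6.000
G1 X3.557 Y4.919
G1 X4.099 Y3.975
G1 X5.091 Y3.530
G1 X6.156 Y3.753
G1 X6.886 Y4.560
G1 X7.003 Y5.641
; layer 5
G0 Z13.279
G0 X6.141 Y5.460
G1 X5.871 Y5.932
G1 X5.375 Y6.155
G1 X4.842 Y6.043
G1 X4.477 Y5.640
G1 X4.419 Y5.099
G1 X4.689 Y4.628
G1 X5.185 Y4.405
G1 X5.718 Y4.517
G1 X6.083 Y4.920
G1 X6.141 Y5.460
M2 ; end

The solid is a regular 10-sided pyramid, base circumscribed radius ≈ 5.28 mm, apex at z ≈ 15.9 mm. Slicing at Δz = 2.656 mm — 6 equal slices spanning the solid's height, so layer i sits at z = i·h/6 — gives 5 non-empty perimeters. Each is a 10-segment closed polygon; G0 lifts to the layer z and rapids to the start vertex, then G1 traces the edges. The cross-section shrinks linearly with z (the slice at the apex is degenerate and omitted).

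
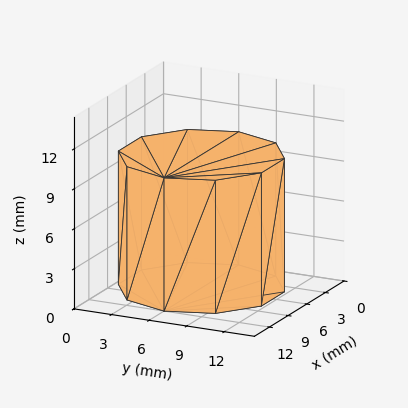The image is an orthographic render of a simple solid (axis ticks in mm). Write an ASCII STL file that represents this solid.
Reading the render: the shape is a regular 10-sided prism (a cylinder approximated with 10 flat sides), circumscribed radius ≈ 6 mm, height ≈ 10 mm (dimensions read to the nearest mm from the axis ticks). For the STL, each face is triangulated and given an outward normal.

solid part
  facet normal 0.0000 0.0000 -1.0000
    outer loop
      vertex 7.854 11.706 0.000
      vertex 10.854 9.527 0.000
      vertex 12.000 6.000 0.000
    endloop
  endfacet
  facet normal 0.0000 0.0000 -1.0000
    outer loop
      vertex 4.146 11.706 0.000
      vertex 7.854 11.706 0.000
      vertex 12.000 6.000 0.000
    endloop
  endfacet
  facet normal 0.0000 0.0000 -1.0000
    outer loop
      vertex 1.146 9.527 0.000
      vertex 4.146 11.706 0.000
      vertex 12.000 6.000 0.000
    endloop
  endfacet
  facet normal 0.0000 0.0000 -1.0000
    outer loop
      vertex 0.000 6.000 0.000
      vertex 1.146 9.527 0.000
      vertex 12.000 6.000 0.000
    endloop
  endfacet
  facet normal 0.0000 0.0000 -1.0000
    outer loop
      vertex 1.146 2.473 0.000
      vertex 0.000 6.000 0.000
      vertex 12.000 6.000 0.000
    endloop
  endfacet
  facet normal 0.0000 0.0000 -1.0000
    outer loop
      vertex 4.146 0.294 0.000
      vertex 1.146 2.473 0.000
      vertex 12.000 6.000 0.000
    endloop
  endfacet
  facet normal 0.0000 0.0000 -1.0000
    outer loop
      vertex 7.854 0.294 0.000
      vertex 4.146 0.294 0.000
      vertex 12.000 6.000 0.000
    endloop
  endfacet
  facet normal 0.0000 0.0000 -1.0000
    outer loop
      vertex 10.854 2.473 0.000
      vertex 7.854 0.294 0.000
      vertex 12.000 6.000 0.000
    endloop
  endfacet
  facet normal 0.0000 0.0000 1.0000
    outer loop
      vertex 12.000 6.000 10.000
      vertex 10.854 9.527 10.000
      vertex 7.854 11.706 10.000
    endloop
  endfacet
  facet normal 0.0000 0.0000 1.0000
    outer loop
      vertex 12.000 6.000 10.000
      vertex 7.854 11.706 10.000
      vertex 4.146 11.706 10.000
    endloop
  endfacet
  facet normal 0.0000 0.0000 1.0000
    outer loop
      vertex 12.000 6.000 10.000
      vertex 4.146 11.706 10.000
      vertex 1.146 9.527 10.000
    endloop
  endfacet
  facet normal 0.0000 0.0000 1.0000
    outer loop
      vertex 12.000 6.000 10.000
      vertex 1.146 9.527 10.000
      vertex 0.000 6.000 10.000
    endloop
  endfacet
  facet normal 0.0000 0.0000 1.0000
    outer loop
      vertex 12.000 6.000 10.000
      vertex 0.000 6.000 10.000
      vertex 1.146 2.473 10.000
    endloop
  endfacet
  facet normal 0.0000 0.0000 1.0000
    outer loop
      vertex 12.000 6.000 10.000
      vertex 1.146 2.473 10.000
      vertex 4.146 0.294 10.000
    endloop
  endfacet
  facet normal 0.0000 0.0000 1.0000
    outer loop
      vertex 12.000 6.000 10.000
      vertex 4.146 0.294 10.000
      vertex 7.854 0.294 10.000
    endloop
  endfacet
  facet normal 0.0000 0.0000 1.0000
    outer loop
      vertex 12.000 6.000 10.000
      vertex 7.854 0.294 10.000
      vertex 10.854 2.473 10.000
    endloop
  endfacet
  facet normal 0.9511 0.3090 0.0000
    outer loop
      vertex 12.000 6.000 0.000
      vertex 10.854 9.527 0.000
      vertex 10.854 9.527 10.000
    endloop
  endfacet
  facet normal 0.9511 0.3090 0.0000
    outer loop
      vertex 12.000 6.000 0.000
      vertex 10.854 9.527 10.000
      vertex 12.000 6.000 10.000
    endloop
  endfacet
  facet normal 0.5877 0.8091 0.0000
    outer loop
      vertex 10.854 9.527 0.000
      vertex 7.854 11.706 0.000
      vertex 7.854 11.706 10.000
    endloop
  endfacet
  facet normal 0.5877 0.8091 0.0000
    outer loop
      vertex 10.854 9.527 0.000
      vertex 7.854 11.706 10.000
      vertex 10.854 9.527 10.000
    endloop
  endfacet
  facet normal 0.0000 1.0000 0.0000
    outer loop
      vertex 7.854 11.706 0.000
      vertex 4.146 11.706 0.000
      vertex 4.146 11.706 10.000
    endloop
  endfacet
  facet normal 0.0000 1.0000 0.0000
    outer loop
      vertex 7.854 11.706 0.000
      vertex 4.146 11.706 10.000
      vertex 7.854 11.706 10.000
    endloop
  endfacet
  facet normal -0.5877 0.8091 0.0000
    outer loop
      vertex 4.146 11.706 0.000
      vertex 1.146 9.527 0.000
      vertex 1.146 9.527 10.000
    endloop
  endfacet
  facet normal -0.5877 0.8091 0.0000
    outer loop
      vertex 4.146 11.706 0.000
      vertex 1.146 9.527 10.000
      vertex 4.146 11.706 10.000
    endloop
  endfacet
  facet normal -0.9511 0.3090 0.0000
    outer loop
      vertex 1.146 9.527 0.000
      vertex 0.000 6.000 0.000
      vertex 0.000 6.000 10.000
    endloop
  endfacet
  facet normal -0.9511 0.3090 0.0000
    outer loop
      vertex 1.146 9.527 0.000
      vertex 0.000 6.000 10.000
      vertex 1.146 9.527 10.000
    endloop
  endfacet
  facet normal -0.9511 -0.3090 0.0000
    outer loop
      vertex 0.000 6.000 0.000
      vertex 1.146 2.473 0.000
      vertex 1.146 2.473 10.000
    endloop
  endfacet
  facet normal -0.9511 -0.3090 0.0000
    outer loop
      vertex 0.000 6.000 0.000
      vertex 1.146 2.473 10.000
      vertex 0.000 6.000 10.000
    endloop
  endfacet
  facet normal -0.5877 -0.8091 0.0000
    outer loop
      vertex 1.146 2.473 0.000
      vertex 4.146 0.294 0.000
      vertex 4.146 0.294 10.000
    endloop
  endfacet
  facet normal -0.5877 -0.8091 0.0000
    outer loop
      vertex 1.146 2.473 0.000
      vertex 4.146 0.294 10.000
      vertex 1.146 2.473 10.000
    endloop
  endfacet
  facet normal 0.0000 -1.0000 0.0000
    outer loop
      vertex 4.146 0.294 0.000
      vertex 7.854 0.294 0.000
      vertex 7.854 0.294 10.000
    endloop
  endfacet
  facet normal 0.0000 -1.0000 0.0000
    outer loop
      vertex 4.146 0.294 0.000
      vertex 7.854 0.294 10.000
      vertex 4.146 0.294 10.000
    endloop
  endfacet
  facet normal 0.5877 -0.8091 0.0000
    outer loop
      vertex 7.854 0.294 0.000
      vertex 10.854 2.473 0.000
      vertex 10.854 2.473 10.000
    endloop
  endfacet
  facet normal 0.5877 -0.8091 0.0000
    outer loop
      vertex 7.854 0.294 0.000
      vertex 10.854 2.473 10.000
      vertex 7.854 0.294 10.000
    endloop
  endfacet
  facet normal 0.9511 -0.3090 0.0000
    outer loop
      vertex 10.854 2.473 0.000
      vertex 12.000 6.000 0.000
      vertex 12.000 6.000 10.000
    endloop
  endfacet
  facet normal 0.9511 -0.3090 0.0000
    outer loop
      vertex 10.854 2.473 0.000
      vertex 12.000 6.000 10.000
      vertex 10.854 2.473 10.000
    endloop
  endfacet
endsolid part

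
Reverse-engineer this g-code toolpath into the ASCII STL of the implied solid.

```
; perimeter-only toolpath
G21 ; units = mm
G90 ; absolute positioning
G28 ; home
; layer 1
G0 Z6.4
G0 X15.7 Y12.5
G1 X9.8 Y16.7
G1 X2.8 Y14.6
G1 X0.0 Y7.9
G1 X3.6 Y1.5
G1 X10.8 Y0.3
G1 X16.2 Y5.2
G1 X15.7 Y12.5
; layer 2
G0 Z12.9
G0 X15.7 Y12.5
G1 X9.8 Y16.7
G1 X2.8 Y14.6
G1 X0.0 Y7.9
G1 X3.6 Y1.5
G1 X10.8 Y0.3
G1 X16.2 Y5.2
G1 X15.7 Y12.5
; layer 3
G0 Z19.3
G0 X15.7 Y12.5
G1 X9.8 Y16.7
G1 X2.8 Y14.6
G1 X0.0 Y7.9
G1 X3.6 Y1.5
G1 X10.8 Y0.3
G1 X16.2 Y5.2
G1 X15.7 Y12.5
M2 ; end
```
solid part
  facet normal 0.0000 0.0000 -1.0000
    outer loop
      vertex 2.8 14.6 0.0
      vertex 9.8 16.7 0.0
      vertex 15.7 12.5 0.0
    endloop
  endfacet
  facet normal 0.0000 0.0000 -1.0000
    outer loop
      vertex 0.0 7.9 0.0
      vertex 2.8 14.6 0.0
      vertex 15.7 12.5 0.0
    endloop
  endfacet
  facet normal 0.0000 0.0000 -1.0000
    outer loop
      vertex 3.6 1.5 0.0
      vertex 0.0 7.9 0.0
      vertex 15.7 12.5 0.0
    endloop
  endfacet
  facet normal 0.0000 0.0000 -1.0000
    outer loop
      vertex 10.8 0.3 0.0
      vertex 3.6 1.5 0.0
      vertex 15.7 12.5 0.0
    endloop
  endfacet
  facet normal 0.0000 0.0000 -1.0000
    outer loop
      vertex 16.2 5.2 0.0
      vertex 10.8 0.3 0.0
      vertex 15.7 12.5 0.0
    endloop
  endfacet
  facet normal 0.0000 0.0000 1.0000
    outer loop
      vertex 15.7 12.5 19.3
      vertex 9.8 16.7 19.3
      vertex 2.8 14.6 19.3
    endloop
  endfacet
  facet normal 0.0000 0.0000 1.0000
    outer loop
      vertex 15.7 12.5 19.3
      vertex 2.8 14.6 19.3
      vertex 0.0 7.9 19.3
    endloop
  endfacet
  facet normal 0.0000 0.0000 1.0000
    outer loop
      vertex 15.7 12.5 19.3
      vertex 0.0 7.9 19.3
      vertex 3.6 1.5 19.3
    endloop
  endfacet
  facet normal 0.0000 0.0000 1.0000
    outer loop
      vertex 15.7 12.5 19.3
      vertex 3.6 1.5 19.3
      vertex 10.8 0.3 19.3
    endloop
  endfacet
  facet normal 0.0000 0.0000 1.0000
    outer loop
      vertex 15.7 12.5 19.3
      vertex 10.8 0.3 19.3
      vertex 16.2 5.2 19.3
    endloop
  endfacet
  facet normal 0.5799 0.8147 0.0000
    outer loop
      vertex 15.7 12.5 0.0
      vertex 9.8 16.7 0.0
      vertex 9.8 16.7 19.3
    endloop
  endfacet
  facet normal 0.5799 0.8147 0.0000
    outer loop
      vertex 15.7 12.5 0.0
      vertex 9.8 16.7 19.3
      vertex 15.7 12.5 19.3
    endloop
  endfacet
  facet normal -0.2873 0.9578 0.0000
    outer loop
      vertex 9.8 16.7 0.0
      vertex 2.8 14.6 0.0
      vertex 2.8 14.6 19.3
    endloop
  endfacet
  facet normal -0.2873 0.9578 0.0000
    outer loop
      vertex 9.8 16.7 0.0
      vertex 2.8 14.6 19.3
      vertex 9.8 16.7 19.3
    endloop
  endfacet
  facet normal -0.9227 0.3856 0.0000
    outer loop
      vertex 2.8 14.6 0.0
      vertex 0.0 7.9 0.0
      vertex 0.0 7.9 19.3
    endloop
  endfacet
  facet normal -0.9227 0.3856 0.0000
    outer loop
      vertex 2.8 14.6 0.0
      vertex 0.0 7.9 19.3
      vertex 2.8 14.6 19.3
    endloop
  endfacet
  facet normal -0.8716 -0.4903 0.0000
    outer loop
      vertex 0.0 7.9 0.0
      vertex 3.6 1.5 0.0
      vertex 3.6 1.5 19.3
    endloop
  endfacet
  facet normal -0.8716 -0.4903 0.0000
    outer loop
      vertex 0.0 7.9 0.0
      vertex 3.6 1.5 19.3
      vertex 0.0 7.9 19.3
    endloop
  endfacet
  facet normal -0.1644 -0.9864 0.0000
    outer loop
      vertex 3.6 1.5 0.0
      vertex 10.8 0.3 0.0
      vertex 10.8 0.3 19.3
    endloop
  endfacet
  facet normal -0.1644 -0.9864 0.0000
    outer loop
      vertex 3.6 1.5 0.0
      vertex 10.8 0.3 19.3
      vertex 3.6 1.5 19.3
    endloop
  endfacet
  facet normal 0.6720 -0.7406 0.0000
    outer loop
      vertex 10.8 0.3 0.0
      vertex 16.2 5.2 0.0
      vertex 16.2 5.2 19.3
    endloop
  endfacet
  facet normal 0.6720 -0.7406 0.0000
    outer loop
      vertex 10.8 0.3 0.0
      vertex 16.2 5.2 19.3
      vertex 10.8 0.3 19.3
    endloop
  endfacet
  facet normal 0.9977 0.0683 0.0000
    outer loop
      vertex 16.2 5.2 0.0
      vertex 15.7 12.5 0.0
      vertex 15.7 12.5 19.3
    endloop
  endfacet
  facet normal 0.9977 0.0683 0.0000
    outer loop
      vertex 16.2 5.2 0.0
      vertex 15.7 12.5 19.3
      vertex 16.2 5.2 19.3
    endloop
  endfacet
endsolid part

The G0 Z moves step by Δz≈6.4 mm. Every layer's G1 loop is the same polygon, so the solid is a straight extrusion of it from z=0 to z≈19.3. Closing with flat bottom and top caps and triangulating gives 24 facets — a regular 7-sided prism (a cylinder approximated with 7 flat sides), circumscribed radius ≈ 8.4 mm, height ≈ 19.3 mm.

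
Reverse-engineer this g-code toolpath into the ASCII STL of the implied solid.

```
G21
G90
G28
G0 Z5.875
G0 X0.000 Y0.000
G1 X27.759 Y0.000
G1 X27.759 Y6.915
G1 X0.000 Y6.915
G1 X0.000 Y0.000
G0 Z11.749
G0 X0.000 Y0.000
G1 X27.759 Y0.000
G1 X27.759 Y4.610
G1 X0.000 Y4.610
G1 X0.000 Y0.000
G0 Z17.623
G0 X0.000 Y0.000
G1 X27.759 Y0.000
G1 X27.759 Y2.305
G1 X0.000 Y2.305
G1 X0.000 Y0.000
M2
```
solid part
  facet normal 0.0000 0.0000 -1.0000
    outer loop
      vertex 27.759 9.220 0.000
      vertex 27.759 0.000 0.000
      vertex 0.000 0.000 0.000
    endloop
  endfacet
  facet normal 0.0000 0.0000 -1.0000
    outer loop
      vertex 0.000 9.220 0.000
      vertex 27.759 9.220 0.000
      vertex 0.000 0.000 0.000
    endloop
  endfacet
  facet normal 0.0000 -1.0000 0.0000
    outer loop
      vertex 0.000 0.000 0.000
      vertex 27.759 0.000 0.000
      vertex 27.759 0.000 23.498
    endloop
  endfacet
  facet normal 0.0000 -1.0000 0.0000
    outer loop
      vertex 0.000 0.000 0.000
      vertex 27.759 0.000 23.498
      vertex 0.000 0.000 23.498
    endloop
  endfacet
  facet normal 0.0000 0.9309 0.3653
    outer loop
      vertex 0.000 0.000 23.498
      vertex 27.759 0.000 23.498
      vertex 27.759 9.220 0.000
    endloop
  endfacet
  facet normal 0.0000 0.9309 0.3653
    outer loop
      vertex 0.000 0.000 23.498
      vertex 27.759 9.220 0.000
      vertex 0.000 9.220 0.000
    endloop
  endfacet
  facet normal -1.0000 0.0000 0.0000
    outer loop
      vertex 0.000 0.000 23.498
      vertex 0.000 9.220 0.000
      vertex 0.000 0.000 0.000
    endloop
  endfacet
  facet normal 1.0000 0.0000 0.0000
    outer loop
      vertex 27.759 0.000 0.000
      vertex 27.759 9.220 0.000
      vertex 27.759 0.000 23.498
    endloop
  endfacet
endsolid part

The G0 Z moves step by Δz≈5.875 mm. The G1 loops shrink linearly with z, so the solid tapers from its base footprint up to z≈23.5. Closing with a flat bottom cap and the tapered top and triangulating gives 8 facets — a wedge (ramp): 27.8 × 9.22 mm base, rising to 23.5 mm along the y=0 edge and sloping linearly to z=0 at y=9.22.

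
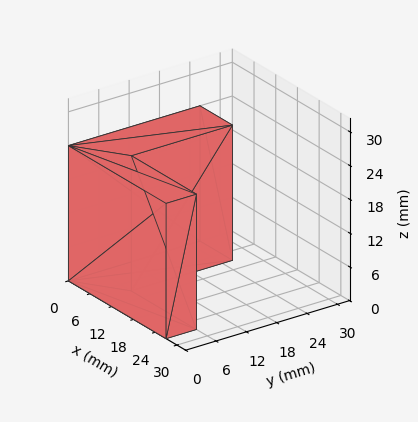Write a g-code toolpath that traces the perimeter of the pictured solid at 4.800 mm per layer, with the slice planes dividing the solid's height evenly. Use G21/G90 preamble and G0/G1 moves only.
Reading the render: the shape is an L-shaped prism: outer 27 × 26 mm, arm thicknesses ≈ 6 mm (horizontal) and 9 mm (vertical), extruded 24 mm in z (dimensions read to the nearest mm from the axis ticks). For the g-code, the solid's height is divided into equal slices at the stated Δz and each level perimeter traced with G1 moves after a G0 lift.

; perimeter-only toolpath
G21 ; units = mm
G90 ; absolute positioning
G28 ; home
; layer 1
G0 Z4.800
G0 X0.000 Y0.000
G1 X27.000 Y0.000
G1 X27.000 Y6.000
G1 X9.000 Y6.000
G1 X9.000 Y26.000
G1 X0.000 Y26.000
G1 X0.000 Y0.000
; layer 2
G0 Z9.600
G0 X0.000 Y0.000
G1 X27.000 Y0.000
G1 X27.000 Y6.000
G1 X9.000 Y6.000
G1 X9.000 Y26.000
G1 X0.000 Y26.000
G1 X0.000 Y0.000
; layer 3
G0 Z14.400
G0 X0.000 Y0.000
G1 X27.000 Y0.000
G1 X27.000 Y6.000
G1 X9.000 Y6.000
G1 X9.000 Y26.000
G1 X0.000 Y26.000
G1 X0.000 Y0.000
; layer 4
G0 Z19.200
G0 X0.000 Y0.000
G1 X27.000 Y0.000
G1 X27.000 Y6.000
G1 X9.000 Y6.000
G1 X9.000 Y26.000
G1 X0.000 Y26.000
G1 X0.000 Y0.000
; layer 5
G0 Z24.000
G0 X0.000 Y0.000
G1 X27.000 Y0.000
G1 X27.000 Y6.000
G1 X9.000 Y6.000
G1 X9.000 Y26.000
G1 X0.000 Y26.000
G1 X0.000 Y0.000
M2 ; end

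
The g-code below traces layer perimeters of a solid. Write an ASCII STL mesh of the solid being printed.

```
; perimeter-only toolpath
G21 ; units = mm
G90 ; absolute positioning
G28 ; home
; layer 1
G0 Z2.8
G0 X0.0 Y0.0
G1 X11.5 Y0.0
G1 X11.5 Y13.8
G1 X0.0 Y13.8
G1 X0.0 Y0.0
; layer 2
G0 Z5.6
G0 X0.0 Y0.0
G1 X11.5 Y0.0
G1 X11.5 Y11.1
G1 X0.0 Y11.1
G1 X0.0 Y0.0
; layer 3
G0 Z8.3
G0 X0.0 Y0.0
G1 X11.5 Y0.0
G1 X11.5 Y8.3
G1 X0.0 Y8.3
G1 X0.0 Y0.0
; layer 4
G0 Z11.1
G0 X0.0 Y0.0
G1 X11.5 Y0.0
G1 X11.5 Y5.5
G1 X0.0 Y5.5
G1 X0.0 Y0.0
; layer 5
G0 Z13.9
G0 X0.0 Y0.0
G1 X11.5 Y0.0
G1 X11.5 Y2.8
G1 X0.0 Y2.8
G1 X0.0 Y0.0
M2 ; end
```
solid part
  facet normal 0.0000 0.0000 -1.0000
    outer loop
      vertex 11.5 16.6 0.0
      vertex 11.5 0.0 0.0
      vertex 0.0 0.0 0.0
    endloop
  endfacet
  facet normal 0.0000 0.0000 -1.0000
    outer loop
      vertex 0.0 16.6 0.0
      vertex 11.5 16.6 0.0
      vertex 0.0 0.0 0.0
    endloop
  endfacet
  facet normal 0.0000 -1.0000 0.0000
    outer loop
      vertex 0.0 0.0 0.0
      vertex 11.5 0.0 0.0
      vertex 11.5 0.0 16.7
    endloop
  endfacet
  facet normal 0.0000 -1.0000 0.0000
    outer loop
      vertex 0.0 0.0 0.0
      vertex 11.5 0.0 16.7
      vertex 0.0 0.0 16.7
    endloop
  endfacet
  facet normal 0.0000 0.7092 0.7050
    outer loop
      vertex 0.0 0.0 16.7
      vertex 11.5 0.0 16.7
      vertex 11.5 16.6 0.0
    endloop
  endfacet
  facet normal 0.0000 0.7092 0.7050
    outer loop
      vertex 0.0 0.0 16.7
      vertex 11.5 16.6 0.0
      vertex 0.0 16.6 0.0
    endloop
  endfacet
  facet normal -1.0000 0.0000 0.0000
    outer loop
      vertex 0.0 0.0 16.7
      vertex 0.0 16.6 0.0
      vertex 0.0 0.0 0.0
    endloop
  endfacet
  facet normal 1.0000 0.0000 0.0000
    outer loop
      vertex 11.5 0.0 0.0
      vertex 11.5 16.6 0.0
      vertex 11.5 0.0 16.7
    endloop
  endfacet
endsolid part

The G0 Z moves step by Δz≈2.8 mm. The G1 loops shrink linearly with z, so the solid tapers from its base footprint up to z≈16.7. Closing with a flat bottom cap and the tapered top and triangulating gives 8 facets — a wedge (ramp): 11.5 × 16.6 mm base, rising to 16.7 mm along the y=0 edge and sloping linearly to z=0 at y=16.6.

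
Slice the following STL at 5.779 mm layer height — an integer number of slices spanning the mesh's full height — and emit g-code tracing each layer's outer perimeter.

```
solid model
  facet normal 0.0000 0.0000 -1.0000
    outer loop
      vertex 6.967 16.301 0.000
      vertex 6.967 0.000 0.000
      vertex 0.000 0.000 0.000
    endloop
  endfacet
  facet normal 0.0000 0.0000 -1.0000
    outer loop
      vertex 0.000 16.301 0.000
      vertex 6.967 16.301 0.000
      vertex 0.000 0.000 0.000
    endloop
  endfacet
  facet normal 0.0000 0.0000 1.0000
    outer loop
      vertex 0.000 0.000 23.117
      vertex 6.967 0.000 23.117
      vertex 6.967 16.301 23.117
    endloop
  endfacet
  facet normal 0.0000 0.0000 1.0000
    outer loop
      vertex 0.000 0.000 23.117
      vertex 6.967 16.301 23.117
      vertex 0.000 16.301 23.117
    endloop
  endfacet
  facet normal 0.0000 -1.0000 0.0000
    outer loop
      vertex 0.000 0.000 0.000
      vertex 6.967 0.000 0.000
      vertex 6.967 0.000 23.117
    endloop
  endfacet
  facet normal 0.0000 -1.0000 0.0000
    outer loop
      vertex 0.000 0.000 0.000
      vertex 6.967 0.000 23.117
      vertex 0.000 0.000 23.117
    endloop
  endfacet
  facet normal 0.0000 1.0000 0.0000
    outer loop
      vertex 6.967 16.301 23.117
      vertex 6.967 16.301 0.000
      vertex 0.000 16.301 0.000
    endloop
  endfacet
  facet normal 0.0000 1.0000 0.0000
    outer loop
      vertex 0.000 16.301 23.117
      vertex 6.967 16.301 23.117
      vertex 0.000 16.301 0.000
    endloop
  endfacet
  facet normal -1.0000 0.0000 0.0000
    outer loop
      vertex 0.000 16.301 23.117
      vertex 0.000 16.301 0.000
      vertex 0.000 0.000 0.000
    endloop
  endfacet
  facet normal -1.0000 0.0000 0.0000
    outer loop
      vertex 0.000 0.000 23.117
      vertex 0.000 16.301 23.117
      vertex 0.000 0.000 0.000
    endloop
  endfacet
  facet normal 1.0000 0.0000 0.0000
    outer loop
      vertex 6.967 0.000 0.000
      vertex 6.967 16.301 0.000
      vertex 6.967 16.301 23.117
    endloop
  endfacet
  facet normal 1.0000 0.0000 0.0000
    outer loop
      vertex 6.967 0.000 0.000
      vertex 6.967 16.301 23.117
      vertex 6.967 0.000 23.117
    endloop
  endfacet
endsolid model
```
; perimeter-only toolpath
G21 ; units = mm
G90 ; absolute positioning
G28 ; home
; layer 1
G0 Z5.779
G0 X0.000 Y0.000
G1 X6.967 Y0.000
G1 X6.967 Y16.301
G1 X0.000 Y16.301
G1 X0.000 Y0.000
; layer 2
G0 Z11.559
G0 X0.000 Y0.000
G1 X6.967 Y0.000
G1 X6.967 Y16.301
G1 X0.000 Y16.301
G1 X0.000 Y0.000
; layer 3
G0 Z17.338
G0 X0.000 Y0.000
G1 X6.967 Y0.000
G1 X6.967 Y16.301
G1 X0.000 Y16.301
G1 X0.000 Y0.000
; layer 4
G0 Z23.117
G0 X0.000 Y0.000
G1 X6.967 Y0.000
G1 X6.967 Y16.301
G1 X0.000 Y16.301
G1 X0.000 Y0.000
M2 ; end

The solid is a rectangular box, roughly 6.97 × 16.3 mm footprint and 23.1 mm tall. Slicing at Δz = 5.779 mm — 4 equal slices spanning the solid's height, so layer i sits at z = i·h/4 — gives 4 non-empty perimeters. Each is a 4-segment closed polygon; G0 lifts to the layer z and rapids to the start vertex, then G1 traces the edges.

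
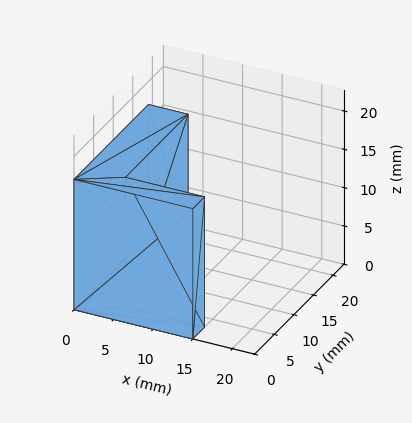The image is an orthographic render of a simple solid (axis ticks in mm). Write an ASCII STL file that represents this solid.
Reading the render: the shape is an L-shaped prism: outer 15 × 19 mm, arm thicknesses ≈ 3 mm (horizontal) and 5 mm (vertical), extruded 17 mm in z (dimensions read to the nearest mm from the axis ticks). For the STL, each face is triangulated and given an outward normal.

solid part
  facet normal 0.0000 0.0000 -1.0000
    outer loop
      vertex 15.0 3.0 0.0
      vertex 15.0 0.0 0.0
      vertex 0.0 0.0 0.0
    endloop
  endfacet
  facet normal 0.0000 0.0000 -1.0000
    outer loop
      vertex 5.0 3.0 0.0
      vertex 15.0 3.0 0.0
      vertex 0.0 0.0 0.0
    endloop
  endfacet
  facet normal 0.0000 0.0000 -1.0000
    outer loop
      vertex 5.0 19.0 0.0
      vertex 5.0 3.0 0.0
      vertex 0.0 0.0 0.0
    endloop
  endfacet
  facet normal 0.0000 0.0000 -1.0000
    outer loop
      vertex 0.0 19.0 0.0
      vertex 5.0 19.0 0.0
      vertex 0.0 0.0 0.0
    endloop
  endfacet
  facet normal 0.0000 0.0000 1.0000
    outer loop
      vertex 0.0 0.0 17.0
      vertex 15.0 0.0 17.0
      vertex 15.0 3.0 17.0
    endloop
  endfacet
  facet normal 0.0000 0.0000 1.0000
    outer loop
      vertex 0.0 0.0 17.0
      vertex 15.0 3.0 17.0
      vertex 5.0 3.0 17.0
    endloop
  endfacet
  facet normal 0.0000 0.0000 1.0000
    outer loop
      vertex 0.0 0.0 17.0
      vertex 5.0 3.0 17.0
      vertex 5.0 19.0 17.0
    endloop
  endfacet
  facet normal 0.0000 0.0000 1.0000
    outer loop
      vertex 0.0 0.0 17.0
      vertex 5.0 19.0 17.0
      vertex 0.0 19.0 17.0
    endloop
  endfacet
  facet normal 0.0000 -1.0000 0.0000
    outer loop
      vertex 0.0 0.0 0.0
      vertex 15.0 0.0 0.0
      vertex 15.0 0.0 17.0
    endloop
  endfacet
  facet normal 0.0000 -1.0000 0.0000
    outer loop
      vertex 0.0 0.0 0.0
      vertex 15.0 0.0 17.0
      vertex 0.0 0.0 17.0
    endloop
  endfacet
  facet normal 1.0000 0.0000 0.0000
    outer loop
      vertex 15.0 0.0 0.0
      vertex 15.0 3.0 0.0
      vertex 15.0 3.0 17.0
    endloop
  endfacet
  facet normal 1.0000 0.0000 0.0000
    outer loop
      vertex 15.0 0.0 0.0
      vertex 15.0 3.0 17.0
      vertex 15.0 0.0 17.0
    endloop
  endfacet
  facet normal 0.0000 1.0000 0.0000
    outer loop
      vertex 15.0 3.0 0.0
      vertex 5.0 3.0 0.0
      vertex 5.0 3.0 17.0
    endloop
  endfacet
  facet normal 0.0000 1.0000 0.0000
    outer loop
      vertex 15.0 3.0 0.0
      vertex 5.0 3.0 17.0
      vertex 15.0 3.0 17.0
    endloop
  endfacet
  facet normal 1.0000 0.0000 0.0000
    outer loop
      vertex 5.0 3.0 0.0
      vertex 5.0 19.0 0.0
      vertex 5.0 19.0 17.0
    endloop
  endfacet
  facet normal 1.0000 0.0000 0.0000
    outer loop
      vertex 5.0 3.0 0.0
      vertex 5.0 19.0 17.0
      vertex 5.0 3.0 17.0
    endloop
  endfacet
  facet normal 0.0000 1.0000 0.0000
    outer loop
      vertex 5.0 19.0 0.0
      vertex 0.0 19.0 0.0
      vertex 0.0 19.0 17.0
    endloop
  endfacet
  facet normal 0.0000 1.0000 0.0000
    outer loop
      vertex 5.0 19.0 0.0
      vertex 0.0 19.0 17.0
      vertex 5.0 19.0 17.0
    endloop
  endfacet
  facet normal -1.0000 0.0000 0.0000
    outer loop
      vertex 0.0 19.0 0.0
      vertex 0.0 0.0 0.0
      vertex 0.0 0.0 17.0
    endloop
  endfacet
  facet normal -1.0000 0.0000 0.0000
    outer loop
      vertex 0.0 19.0 0.0
      vertex 0.0 0.0 17.0
      vertex 0.0 19.0 17.0
    endloop
  endfacet
endsolid part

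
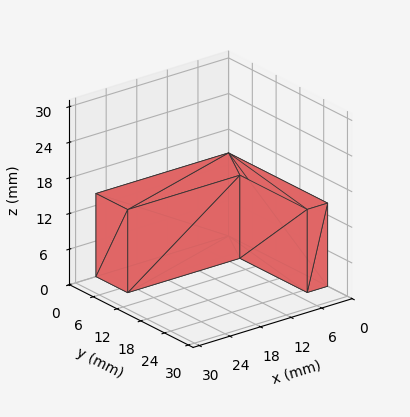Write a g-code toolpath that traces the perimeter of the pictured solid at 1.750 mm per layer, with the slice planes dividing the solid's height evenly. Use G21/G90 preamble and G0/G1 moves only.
Reading the render: the shape is an L-shaped prism: outer 26 × 25 mm, arm thicknesses ≈ 8 mm (horizontal) and 4 mm (vertical), extruded 14 mm in z (dimensions read to the nearest mm from the axis ticks). For the g-code, the solid's height is divided into equal slices at the stated Δz and each level perimeter traced with G1 moves after a G0 lift.

; perimeter-only toolpath
G21 ; units = mm
G90 ; absolute positioning
G28 ; home
; layer 1
G0 Z1.750
G0 X0.000 Y0.000
G1 X26.000 Y0.000
G1 X26.000 Y8.000
G1 X4.000 Y8.000
G1 X4.000 Y25.000
G1 X0.000 Y25.000
G1 X0.000 Y0.000
; layer 2
G0 Z3.500
G0 X0.000 Y0.000
G1 X26.000 Y0.000
G1 X26.000 Y8.000
G1 X4.000 Y8.000
G1 X4.000 Y25.000
G1 X0.000 Y25.000
G1 X0.000 Y0.000
; layer 3
G0 Z5.250
G0 X0.000 Y0.000
G1 X26.000 Y0.000
G1 X26.000 Y8.000
G1 X4.000 Y8.000
G1 X4.000 Y25.000
G1 X0.000 Y25.000
G1 X0.000 Y0.000
; layer 4
G0 Z7.000
G0 X0.000 Y0.000
G1 X26.000 Y0.000
G1 X26.000 Y8.000
G1 X4.000 Y8.000
G1 X4.000 Y25.000
G1 X0.000 Y25.000
G1 X0.000 Y0.000
; layer 5
G0 Z8.750
G0 X0.000 Y0.000
G1 X26.000 Y0.000
G1 X26.000 Y8.000
G1 X4.000 Y8.000
G1 X4.000 Y25.000
G1 X0.000 Y25.000
G1 X0.000 Y0.000
; layer 6
G0 Z10.500
G0 X0.000 Y0.000
G1 X26.000 Y0.000
G1 X26.000 Y8.000
G1 X4.000 Y8.000
G1 X4.000 Y25.000
G1 X0.000 Y25.000
G1 X0.000 Y0.000
; layer 7
G0 Z12.250
G0 X0.000 Y0.000
G1 X26.000 Y0.000
G1 X26.000 Y8.000
G1 X4.000 Y8.000
G1 X4.000 Y25.000
G1 X0.000 Y25.000
G1 X0.000 Y0.000
; layer 8
G0 Z14.000
G0 X0.000 Y0.000
G1 X26.000 Y0.000
G1 X26.000 Y8.000
G1 X4.000 Y8.000
G1 X4.000 Y25.000
G1 X0.000 Y25.000
G1 X0.000 Y0.000
M2 ; end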